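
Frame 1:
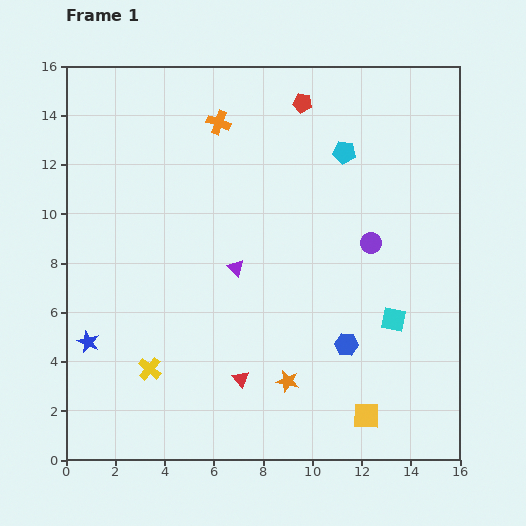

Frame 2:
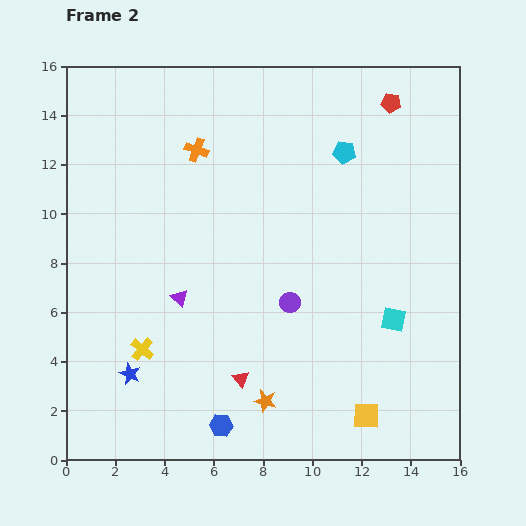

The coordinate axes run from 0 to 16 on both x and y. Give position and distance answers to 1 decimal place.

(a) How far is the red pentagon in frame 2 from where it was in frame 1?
3.6

The red pentagon moved from (9.6, 14.5) to (13.2, 14.5), a distance of √(3.6² + 0.0²) ≈ 3.6.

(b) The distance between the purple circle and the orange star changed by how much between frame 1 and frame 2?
-2.5

Distance in frame 1: 6.6. Distance in frame 2: 4.1.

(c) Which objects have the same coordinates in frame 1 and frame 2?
the yellow square, the red triangle, the cyan pentagon, the cyan square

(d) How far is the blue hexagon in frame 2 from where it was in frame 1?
6.1

The blue hexagon moved from (11.4, 4.7) to (6.3, 1.4), a distance of √(5.1² + 3.3²) ≈ 6.1.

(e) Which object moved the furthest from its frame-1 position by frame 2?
the blue hexagon

(moved 6.1; next 4.1)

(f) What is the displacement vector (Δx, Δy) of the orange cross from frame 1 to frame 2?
(-0.9, -1.1)

The orange cross was at (6.2, 13.7) in frame 1 and (5.3, 12.6) in frame 2.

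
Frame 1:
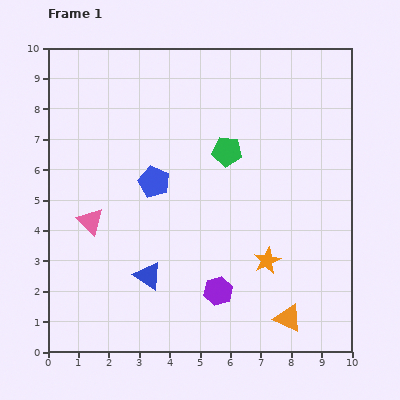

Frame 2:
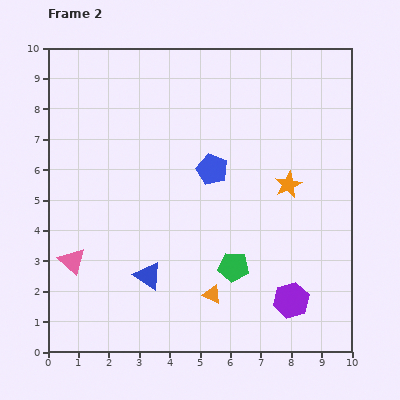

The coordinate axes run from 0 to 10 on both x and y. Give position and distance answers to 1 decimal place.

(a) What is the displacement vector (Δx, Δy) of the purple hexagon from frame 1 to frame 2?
(2.4, -0.3)

The purple hexagon was at (5.6, 2.0) in frame 1 and (8.0, 1.7) in frame 2.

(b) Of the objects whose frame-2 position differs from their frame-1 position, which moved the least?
the pink triangle

(moved 1.4)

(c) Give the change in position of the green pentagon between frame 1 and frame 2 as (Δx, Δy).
(0.2, -3.8)

The green pentagon was at (5.9, 6.6) in frame 1 and (6.1, 2.8) in frame 2.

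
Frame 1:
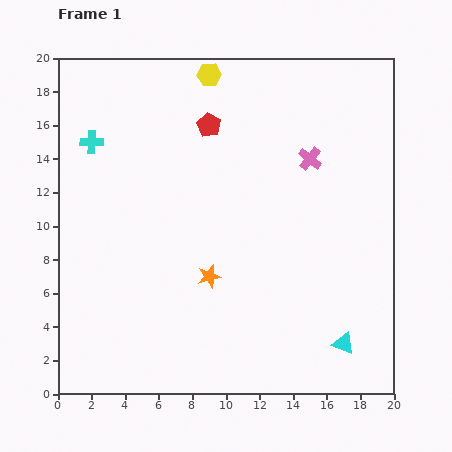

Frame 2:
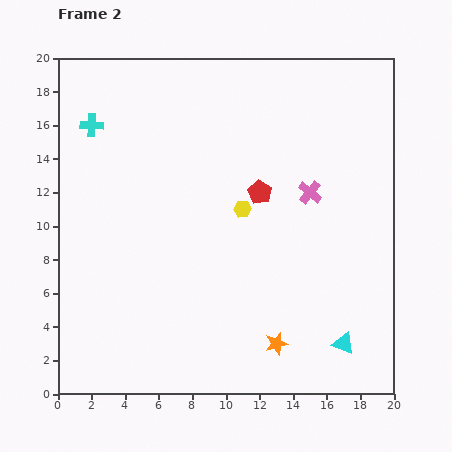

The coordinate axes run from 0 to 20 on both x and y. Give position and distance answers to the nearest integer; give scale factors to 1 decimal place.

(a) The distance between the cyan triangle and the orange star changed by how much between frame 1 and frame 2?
-5

Distance in frame 1: 9. Distance in frame 2: 4.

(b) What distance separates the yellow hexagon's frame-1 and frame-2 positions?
8

The yellow hexagon moved from (9, 19) to (11, 11), a distance of √(2² + 8²) ≈ 8.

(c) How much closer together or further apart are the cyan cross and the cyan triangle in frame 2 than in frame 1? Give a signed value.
+1

Distance in frame 1: 19. Distance in frame 2: 20.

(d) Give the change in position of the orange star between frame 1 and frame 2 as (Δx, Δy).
(4, -4)

The orange star was at (9, 7) in frame 1 and (13, 3) in frame 2.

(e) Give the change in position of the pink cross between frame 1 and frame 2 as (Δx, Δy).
(0, -2)

The pink cross was at (15, 14) in frame 1 and (15, 12) in frame 2.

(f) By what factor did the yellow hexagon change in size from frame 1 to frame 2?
0.7×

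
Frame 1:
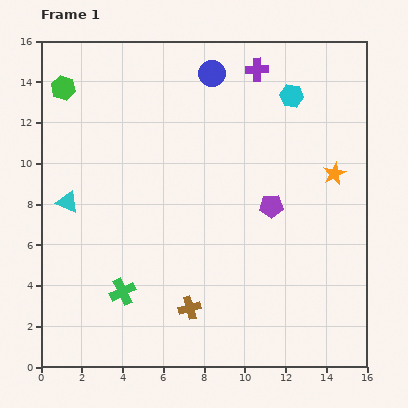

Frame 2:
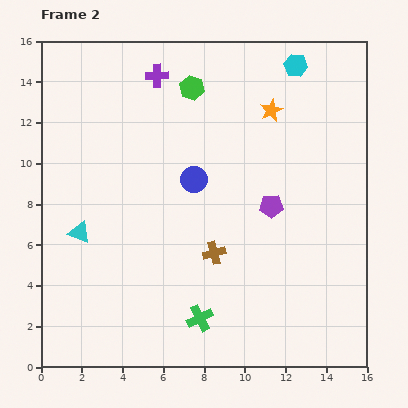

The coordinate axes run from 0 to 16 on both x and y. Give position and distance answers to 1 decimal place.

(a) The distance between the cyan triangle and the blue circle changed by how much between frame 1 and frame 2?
-3.3

Distance in frame 1: 9.5. Distance in frame 2: 6.2.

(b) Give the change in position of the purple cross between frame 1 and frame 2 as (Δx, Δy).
(-4.9, -0.3)

The purple cross was at (10.6, 14.6) in frame 1 and (5.7, 14.3) in frame 2.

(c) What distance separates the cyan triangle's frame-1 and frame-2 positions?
1.6

The cyan triangle moved from (1.3, 8.1) to (1.9, 6.6), a distance of √(0.6² + 1.5²) ≈ 1.6.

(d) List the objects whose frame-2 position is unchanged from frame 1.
the purple pentagon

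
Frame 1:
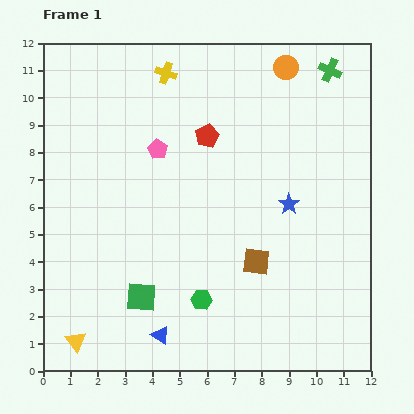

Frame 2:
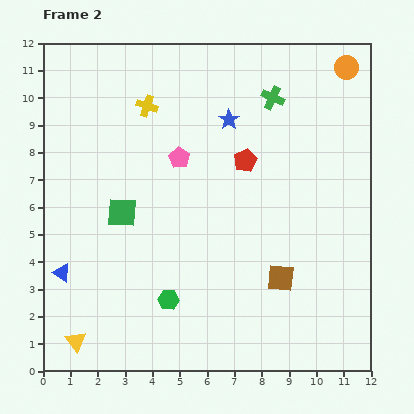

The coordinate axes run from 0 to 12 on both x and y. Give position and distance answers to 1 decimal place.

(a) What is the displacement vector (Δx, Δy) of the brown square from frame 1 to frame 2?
(0.9, -0.6)

The brown square was at (7.8, 4.0) in frame 1 and (8.7, 3.4) in frame 2.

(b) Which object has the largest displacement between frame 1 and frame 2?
the blue triangle

(moved 4.3; next 3.8)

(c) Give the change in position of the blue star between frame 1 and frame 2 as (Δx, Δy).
(-2.2, 3.1)

The blue star was at (9.0, 6.1) in frame 1 and (6.8, 9.2) in frame 2.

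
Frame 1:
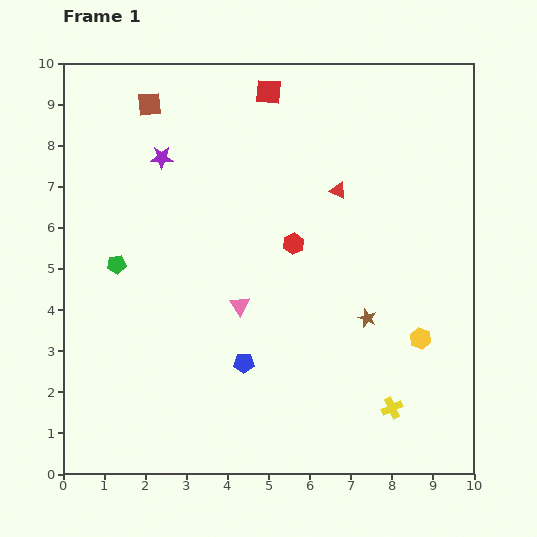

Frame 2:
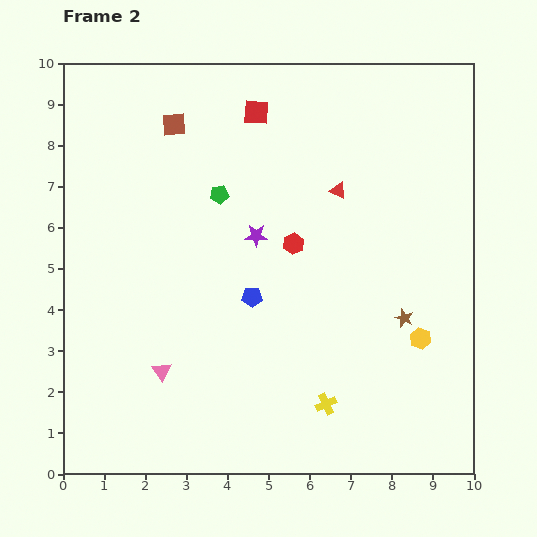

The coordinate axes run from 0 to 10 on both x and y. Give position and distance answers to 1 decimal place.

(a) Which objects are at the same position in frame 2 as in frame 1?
the red triangle, the red hexagon, the yellow hexagon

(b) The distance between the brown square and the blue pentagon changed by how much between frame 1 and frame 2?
-2.1

Distance in frame 1: 6.7. Distance in frame 2: 4.6.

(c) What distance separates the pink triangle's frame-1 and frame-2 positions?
2.5

The pink triangle moved from (4.3, 4.1) to (2.4, 2.5), a distance of √(1.9² + 1.6²) ≈ 2.5.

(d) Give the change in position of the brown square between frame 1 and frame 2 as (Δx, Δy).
(0.6, -0.5)

The brown square was at (2.1, 9.0) in frame 1 and (2.7, 8.5) in frame 2.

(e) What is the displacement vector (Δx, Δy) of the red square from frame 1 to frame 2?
(-0.3, -0.5)

The red square was at (5.0, 9.3) in frame 1 and (4.7, 8.8) in frame 2.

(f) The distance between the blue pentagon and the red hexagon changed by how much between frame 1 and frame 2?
-1.5

Distance in frame 1: 3.1. Distance in frame 2: 1.6.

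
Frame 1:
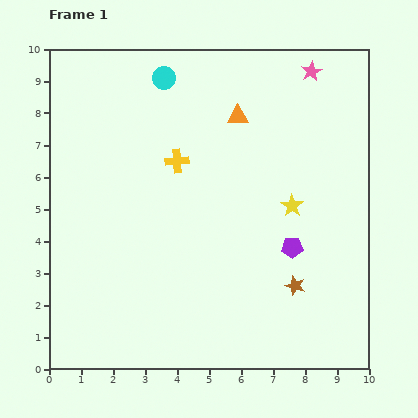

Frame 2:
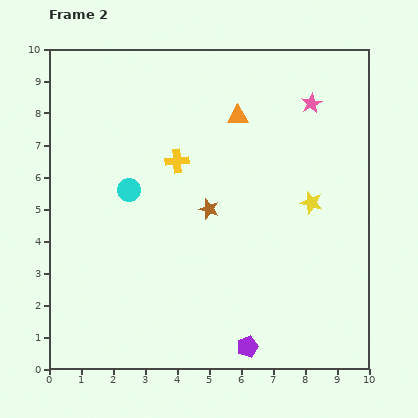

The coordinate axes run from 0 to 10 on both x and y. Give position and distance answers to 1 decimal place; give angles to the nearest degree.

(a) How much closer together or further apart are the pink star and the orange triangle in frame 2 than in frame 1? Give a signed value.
-0.4

Distance in frame 1: 2.7. Distance in frame 2: 2.3.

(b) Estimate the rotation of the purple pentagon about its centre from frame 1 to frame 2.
19° counter-clockwise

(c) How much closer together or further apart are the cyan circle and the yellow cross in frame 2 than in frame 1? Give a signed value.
-0.9

Distance in frame 1: 2.6. Distance in frame 2: 1.7.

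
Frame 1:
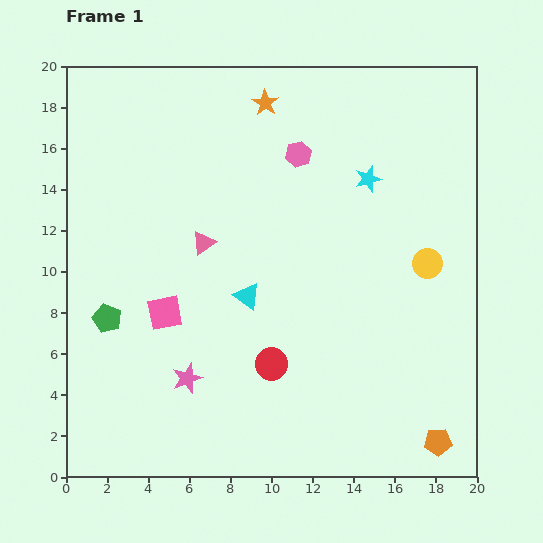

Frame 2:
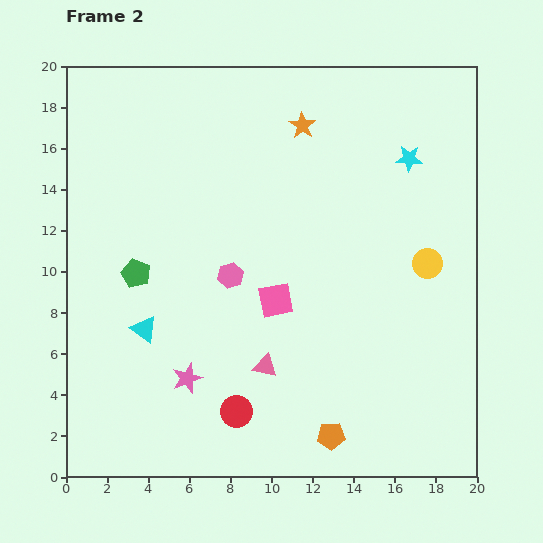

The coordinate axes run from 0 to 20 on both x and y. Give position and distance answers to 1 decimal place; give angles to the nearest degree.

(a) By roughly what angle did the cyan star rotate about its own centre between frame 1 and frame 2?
18° clockwise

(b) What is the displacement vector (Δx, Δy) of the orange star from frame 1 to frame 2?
(1.8, -1.1)

The orange star was at (9.7, 18.2) in frame 1 and (11.5, 17.1) in frame 2.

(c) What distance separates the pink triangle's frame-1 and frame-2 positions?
6.7

The pink triangle moved from (6.7, 11.4) to (9.7, 5.4), a distance of √(3.0² + 6.0²) ≈ 6.7.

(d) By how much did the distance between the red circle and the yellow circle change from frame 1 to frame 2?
+2.8

Distance in frame 1: 9.0. Distance in frame 2: 11.8.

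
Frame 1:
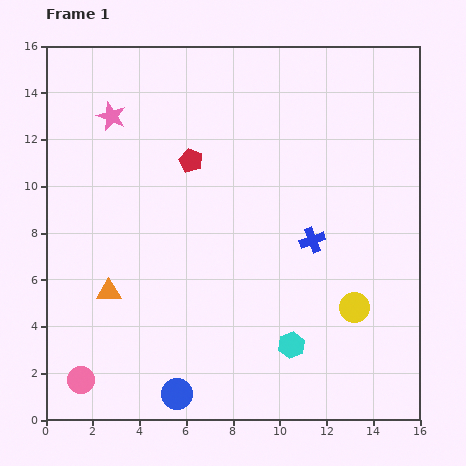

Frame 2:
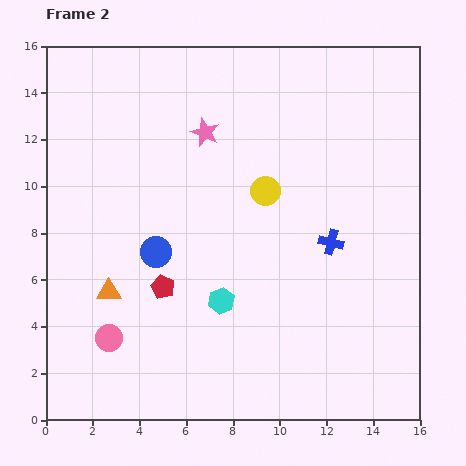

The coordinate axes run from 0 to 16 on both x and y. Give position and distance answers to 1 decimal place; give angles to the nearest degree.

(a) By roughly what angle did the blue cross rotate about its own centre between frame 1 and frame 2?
34° clockwise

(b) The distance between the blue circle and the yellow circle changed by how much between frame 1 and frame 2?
-3.1

Distance in frame 1: 8.5. Distance in frame 2: 5.4.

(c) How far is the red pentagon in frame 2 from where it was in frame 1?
5.5

The red pentagon moved from (6.2, 11.1) to (5.0, 5.7), a distance of √(1.2² + 5.4²) ≈ 5.5.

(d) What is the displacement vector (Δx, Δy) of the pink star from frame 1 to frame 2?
(4.0, -0.7)

The pink star was at (2.8, 13.0) in frame 1 and (6.8, 12.3) in frame 2.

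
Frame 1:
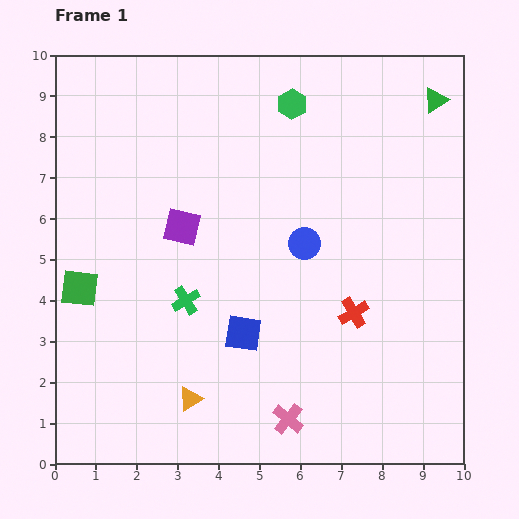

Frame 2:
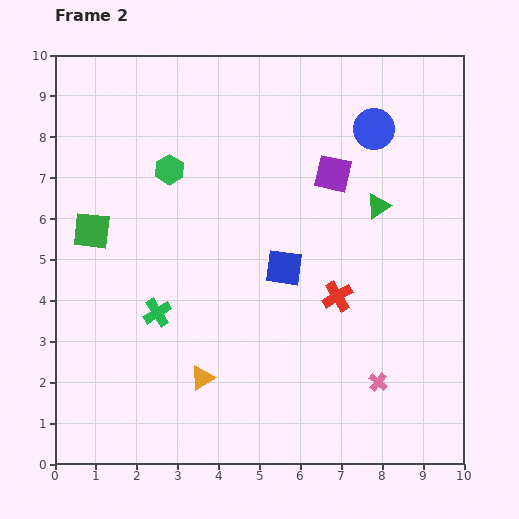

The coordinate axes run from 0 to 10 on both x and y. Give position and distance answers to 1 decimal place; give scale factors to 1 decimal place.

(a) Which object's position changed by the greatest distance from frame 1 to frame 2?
the purple square

(moved 3.9; next 3.4)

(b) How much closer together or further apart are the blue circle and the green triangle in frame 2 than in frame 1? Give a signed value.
-2.8

Distance in frame 1: 4.7. Distance in frame 2: 1.9.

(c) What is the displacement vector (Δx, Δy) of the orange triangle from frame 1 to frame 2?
(0.3, 0.5)

The orange triangle was at (3.3, 1.6) in frame 1 and (3.6, 2.1) in frame 2.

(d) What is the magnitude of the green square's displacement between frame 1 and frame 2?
1.4

The green square moved from (0.6, 4.3) to (0.9, 5.7), a distance of √(0.3² + 1.4²) ≈ 1.4.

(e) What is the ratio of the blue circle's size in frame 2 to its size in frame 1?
1.3×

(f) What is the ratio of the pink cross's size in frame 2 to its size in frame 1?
0.6×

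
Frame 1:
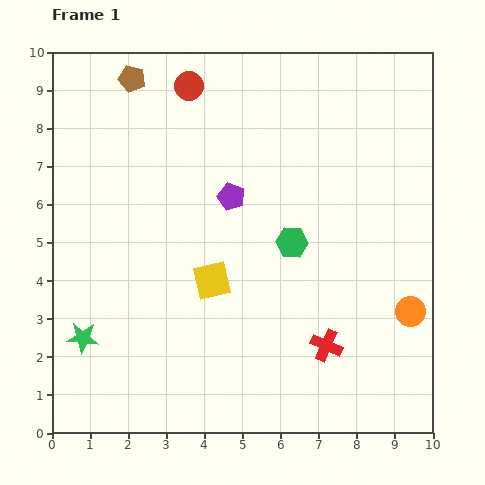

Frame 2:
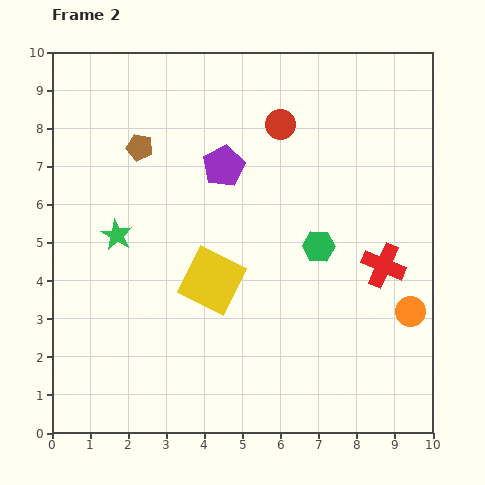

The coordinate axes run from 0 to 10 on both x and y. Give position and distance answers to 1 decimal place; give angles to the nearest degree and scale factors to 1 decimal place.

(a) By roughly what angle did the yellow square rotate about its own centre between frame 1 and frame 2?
39° clockwise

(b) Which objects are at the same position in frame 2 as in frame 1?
the orange circle, the yellow square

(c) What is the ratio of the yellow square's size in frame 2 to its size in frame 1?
1.7×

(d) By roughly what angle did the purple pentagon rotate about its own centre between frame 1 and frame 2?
23° clockwise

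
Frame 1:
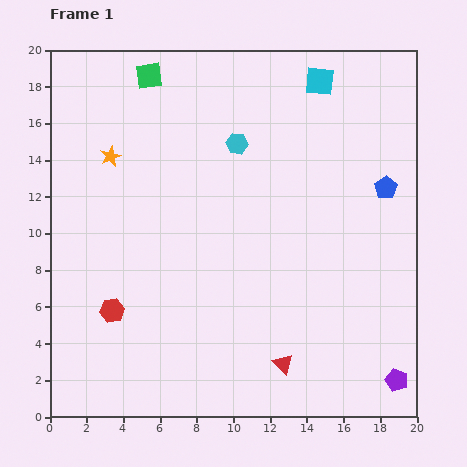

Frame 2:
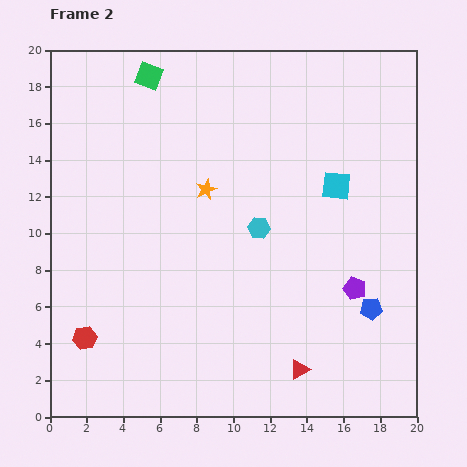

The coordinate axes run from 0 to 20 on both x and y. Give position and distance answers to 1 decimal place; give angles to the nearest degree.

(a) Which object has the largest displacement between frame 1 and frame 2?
the blue pentagon

(moved 6.6; next 5.8)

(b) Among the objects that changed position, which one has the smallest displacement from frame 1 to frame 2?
the red triangle

(moved 0.9)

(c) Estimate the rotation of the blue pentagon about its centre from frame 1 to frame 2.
29° clockwise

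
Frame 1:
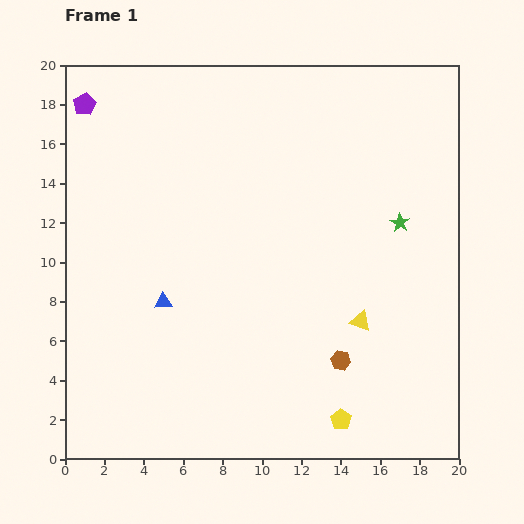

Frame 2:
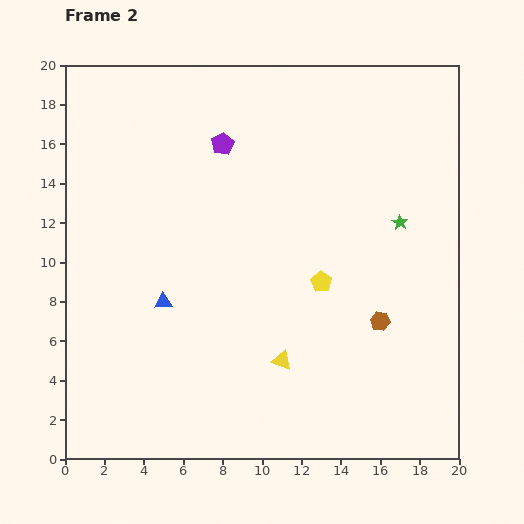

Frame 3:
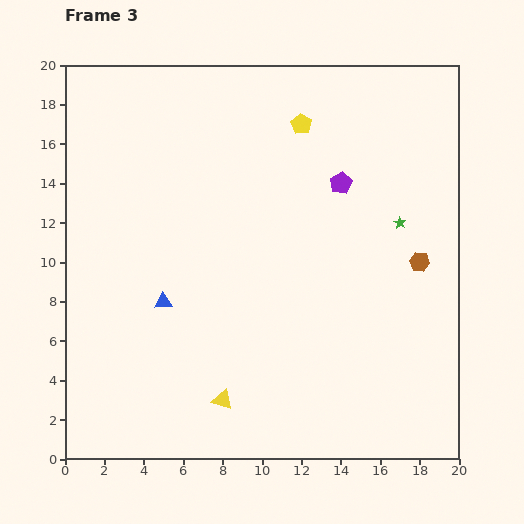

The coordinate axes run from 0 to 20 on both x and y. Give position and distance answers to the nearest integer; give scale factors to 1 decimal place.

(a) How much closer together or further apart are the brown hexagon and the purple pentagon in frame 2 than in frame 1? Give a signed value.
-6

Distance in frame 1: 18. Distance in frame 2: 12.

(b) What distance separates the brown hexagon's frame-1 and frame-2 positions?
3

The brown hexagon moved from (14, 5) to (16, 7), a distance of √(2² + 2²) ≈ 3.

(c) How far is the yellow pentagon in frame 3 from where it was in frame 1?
15

The yellow pentagon moved from (14, 2) to (12, 17), a distance of √(2² + 15²) ≈ 15.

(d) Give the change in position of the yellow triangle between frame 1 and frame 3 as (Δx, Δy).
(-7, -4)

The yellow triangle was at (15, 7) in frame 1 and (8, 3) in frame 3.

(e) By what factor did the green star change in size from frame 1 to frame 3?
0.6×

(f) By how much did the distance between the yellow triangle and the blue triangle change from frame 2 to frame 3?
-1

Distance in frame 2: 7. Distance in frame 3: 6.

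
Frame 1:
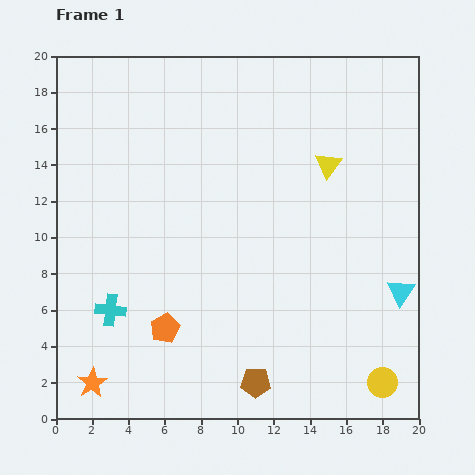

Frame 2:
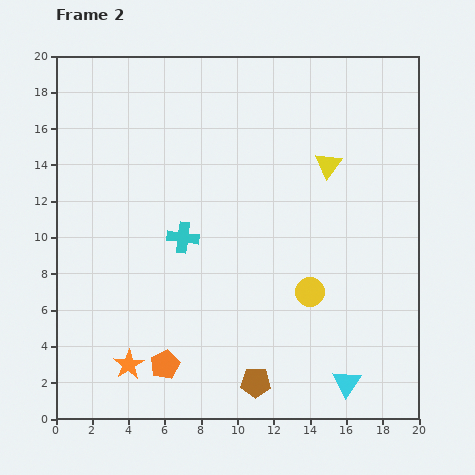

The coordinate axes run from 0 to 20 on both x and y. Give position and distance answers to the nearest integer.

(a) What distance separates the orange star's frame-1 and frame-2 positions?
2

The orange star moved from (2, 2) to (4, 3), a distance of √(2² + 1²) ≈ 2.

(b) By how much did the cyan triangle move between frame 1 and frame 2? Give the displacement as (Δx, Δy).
(-3, -5)

The cyan triangle was at (19, 7) in frame 1 and (16, 2) in frame 2.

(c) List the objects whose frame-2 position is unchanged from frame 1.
the brown pentagon, the yellow triangle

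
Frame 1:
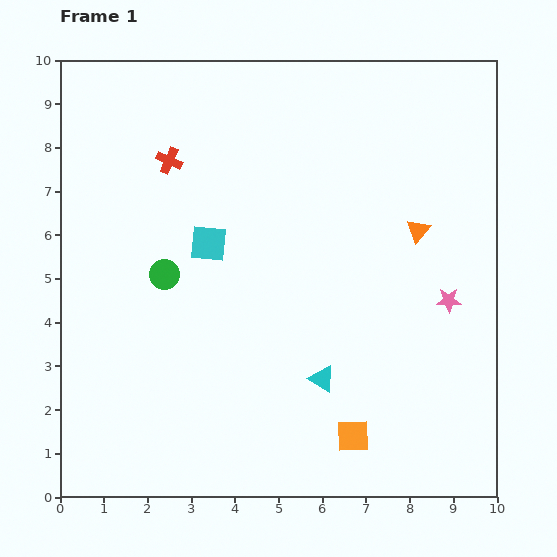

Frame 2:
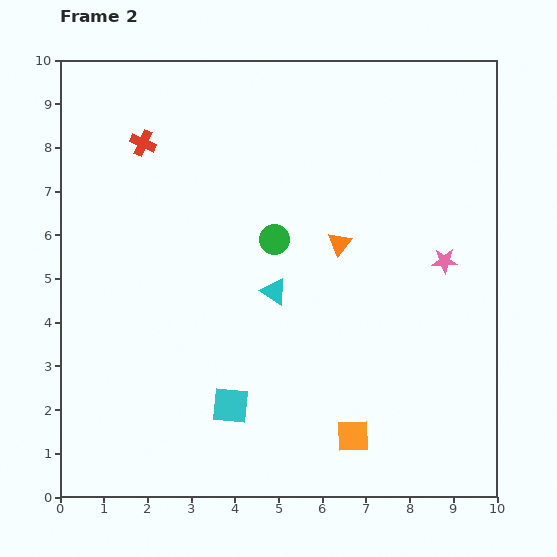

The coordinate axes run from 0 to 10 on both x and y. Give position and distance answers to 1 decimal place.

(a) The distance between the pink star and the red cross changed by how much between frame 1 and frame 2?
+0.2

Distance in frame 1: 7.2. Distance in frame 2: 7.4.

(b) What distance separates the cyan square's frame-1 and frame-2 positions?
3.7

The cyan square moved from (3.4, 5.8) to (3.9, 2.1), a distance of √(0.5² + 3.7²) ≈ 3.7.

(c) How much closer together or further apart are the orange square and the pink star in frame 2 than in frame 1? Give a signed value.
+0.7

Distance in frame 1: 3.8. Distance in frame 2: 4.5.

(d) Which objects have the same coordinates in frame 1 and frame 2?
the orange square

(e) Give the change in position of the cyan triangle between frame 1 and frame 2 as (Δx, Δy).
(-1.1, 2.0)

The cyan triangle was at (6.0, 2.7) in frame 1 and (4.9, 4.7) in frame 2.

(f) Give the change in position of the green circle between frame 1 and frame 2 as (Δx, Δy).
(2.5, 0.8)

The green circle was at (2.4, 5.1) in frame 1 and (4.9, 5.9) in frame 2.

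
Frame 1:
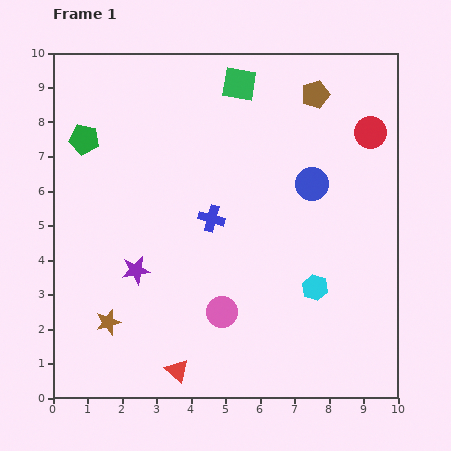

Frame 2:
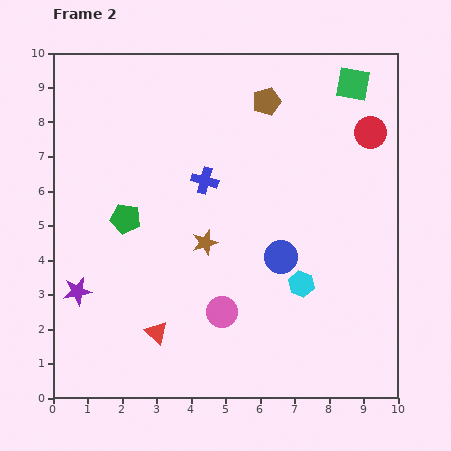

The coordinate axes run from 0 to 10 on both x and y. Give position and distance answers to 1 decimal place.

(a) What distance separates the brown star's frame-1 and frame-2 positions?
3.6

The brown star moved from (1.6, 2.2) to (4.4, 4.5), a distance of √(2.8² + 2.3²) ≈ 3.6.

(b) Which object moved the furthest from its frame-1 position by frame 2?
the brown star

(moved 3.6; next 3.3)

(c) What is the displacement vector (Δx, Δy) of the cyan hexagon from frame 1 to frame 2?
(-0.4, 0.1)

The cyan hexagon was at (7.6, 3.2) in frame 1 and (7.2, 3.3) in frame 2.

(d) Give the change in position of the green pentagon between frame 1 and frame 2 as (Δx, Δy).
(1.2, -2.3)

The green pentagon was at (0.9, 7.5) in frame 1 and (2.1, 5.2) in frame 2.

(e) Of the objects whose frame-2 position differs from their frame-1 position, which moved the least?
the cyan hexagon

(moved 0.4)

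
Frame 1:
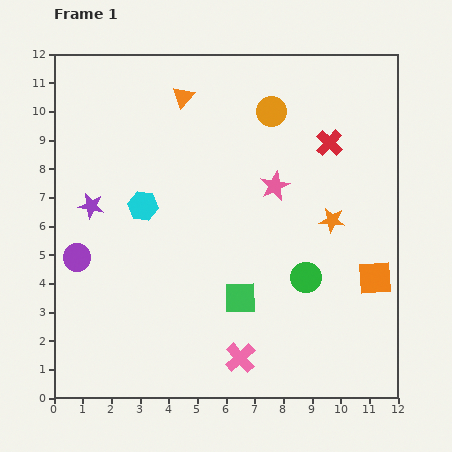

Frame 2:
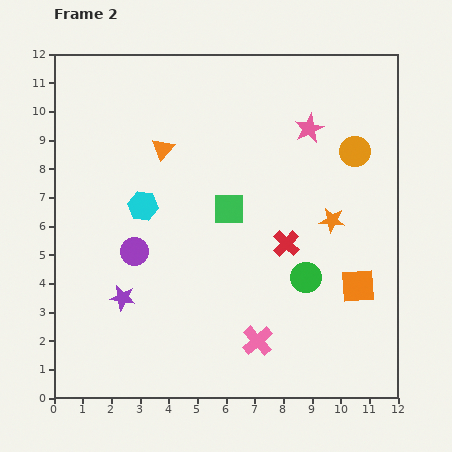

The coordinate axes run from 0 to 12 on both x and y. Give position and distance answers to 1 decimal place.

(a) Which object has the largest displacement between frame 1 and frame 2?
the red cross

(moved 3.8; next 3.4)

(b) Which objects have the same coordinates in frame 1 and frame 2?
the green circle, the cyan hexagon, the orange star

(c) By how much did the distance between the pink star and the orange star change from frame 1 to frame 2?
+1.0

Distance in frame 1: 2.3. Distance in frame 2: 3.3.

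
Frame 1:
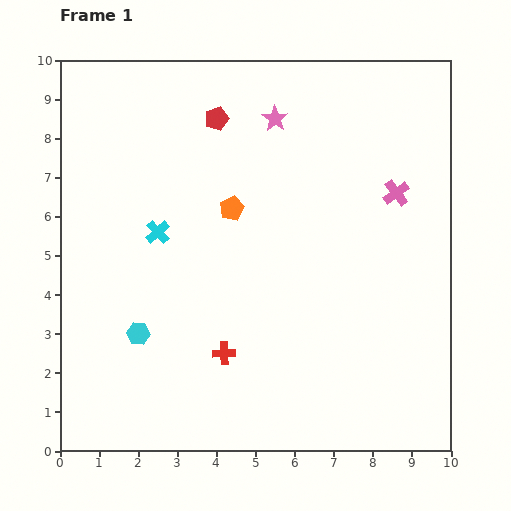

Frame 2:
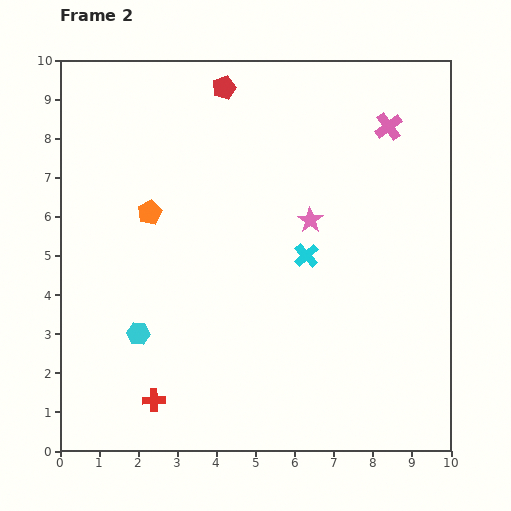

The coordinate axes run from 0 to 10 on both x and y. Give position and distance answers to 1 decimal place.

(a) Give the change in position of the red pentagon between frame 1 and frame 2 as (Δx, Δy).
(0.2, 0.8)

The red pentagon was at (4.0, 8.5) in frame 1 and (4.2, 9.3) in frame 2.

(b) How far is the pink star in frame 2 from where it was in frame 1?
2.8

The pink star moved from (5.5, 8.5) to (6.4, 5.9), a distance of √(0.9² + 2.6²) ≈ 2.8.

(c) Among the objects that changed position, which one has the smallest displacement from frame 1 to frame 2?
the red pentagon

(moved 0.8)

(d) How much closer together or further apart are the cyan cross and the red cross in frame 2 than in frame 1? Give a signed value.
+1.9

Distance in frame 1: 3.5. Distance in frame 2: 5.4.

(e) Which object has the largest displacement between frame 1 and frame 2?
the cyan cross

(moved 3.8; next 2.8)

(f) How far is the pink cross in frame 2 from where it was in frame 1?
1.7

The pink cross moved from (8.6, 6.6) to (8.4, 8.3), a distance of √(0.2² + 1.7²) ≈ 1.7.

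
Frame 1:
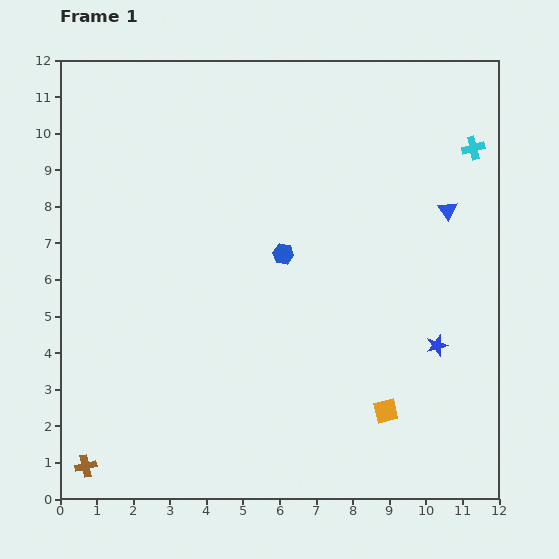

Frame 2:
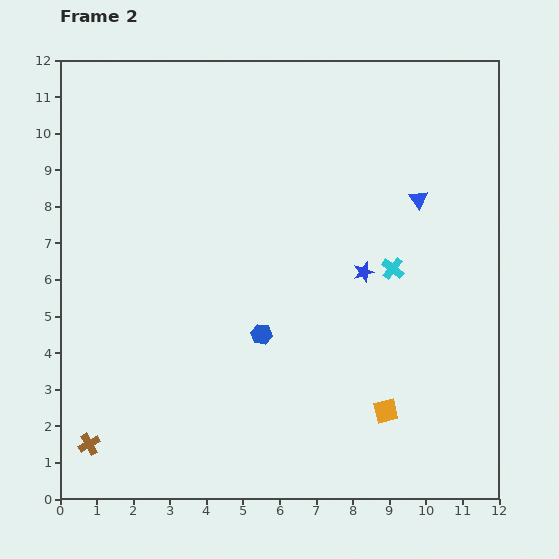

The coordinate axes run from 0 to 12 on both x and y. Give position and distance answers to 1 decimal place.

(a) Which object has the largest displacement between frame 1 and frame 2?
the cyan cross

(moved 4.0; next 2.8)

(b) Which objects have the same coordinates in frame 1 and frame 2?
the orange square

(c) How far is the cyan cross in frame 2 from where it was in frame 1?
4.0

The cyan cross moved from (11.3, 9.6) to (9.1, 6.3), a distance of √(2.2² + 3.3²) ≈ 4.0.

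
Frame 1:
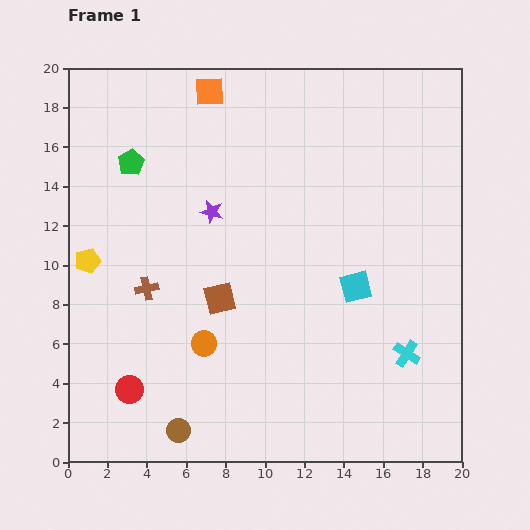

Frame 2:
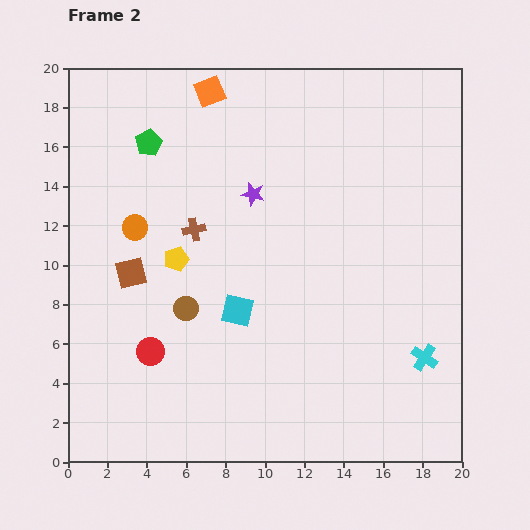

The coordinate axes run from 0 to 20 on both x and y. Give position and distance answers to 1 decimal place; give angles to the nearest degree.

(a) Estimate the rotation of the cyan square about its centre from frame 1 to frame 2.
27° clockwise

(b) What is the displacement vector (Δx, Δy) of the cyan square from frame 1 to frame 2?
(-6.0, -1.2)

The cyan square was at (14.6, 8.9) in frame 1 and (8.6, 7.7) in frame 2.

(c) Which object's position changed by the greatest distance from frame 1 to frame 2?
the orange circle

(moved 6.9; next 6.2)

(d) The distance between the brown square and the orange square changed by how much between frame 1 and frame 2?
-0.5

Distance in frame 1: 10.5. Distance in frame 2: 10.0.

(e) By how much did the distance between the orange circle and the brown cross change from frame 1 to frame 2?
-1.0

Distance in frame 1: 4.0. Distance in frame 2: 3.0.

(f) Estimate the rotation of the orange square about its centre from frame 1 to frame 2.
19° counter-clockwise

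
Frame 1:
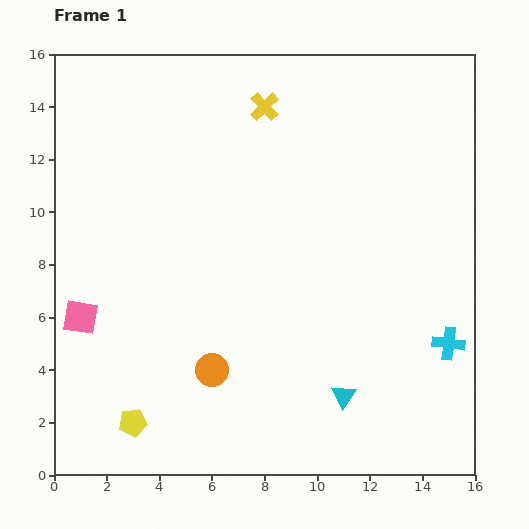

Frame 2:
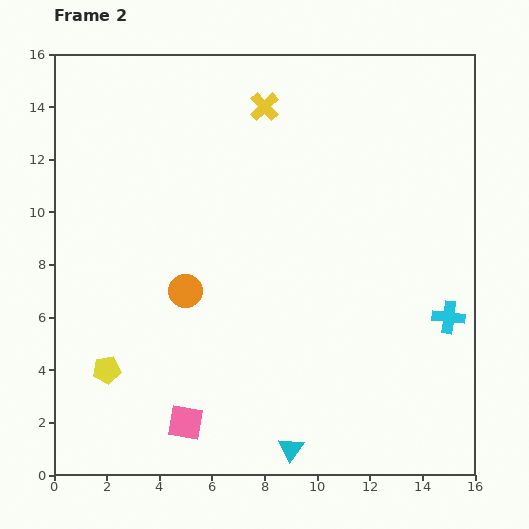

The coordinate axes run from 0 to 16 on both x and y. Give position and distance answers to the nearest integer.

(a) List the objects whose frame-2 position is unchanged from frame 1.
the yellow cross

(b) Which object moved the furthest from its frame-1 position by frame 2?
the pink square

(moved 6; next 3)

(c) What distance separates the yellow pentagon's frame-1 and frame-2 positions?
2

The yellow pentagon moved from (3, 2) to (2, 4), a distance of √(1² + 2²) ≈ 2.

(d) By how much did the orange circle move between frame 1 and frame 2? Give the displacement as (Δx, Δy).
(-1, 3)

The orange circle was at (6, 4) in frame 1 and (5, 7) in frame 2.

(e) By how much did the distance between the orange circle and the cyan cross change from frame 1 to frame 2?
+1

Distance in frame 1: 9. Distance in frame 2: 10.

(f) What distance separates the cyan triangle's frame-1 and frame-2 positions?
3

The cyan triangle moved from (11, 3) to (9, 1), a distance of √(2² + 2²) ≈ 3.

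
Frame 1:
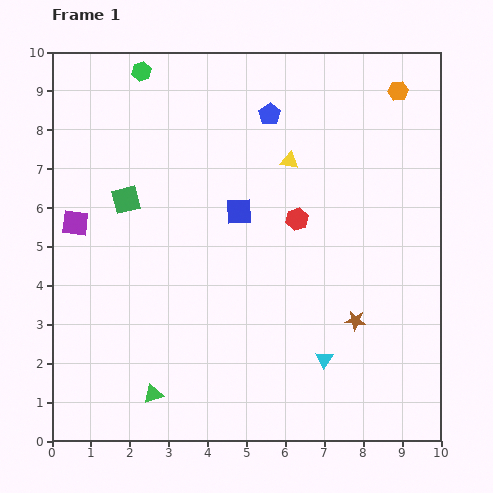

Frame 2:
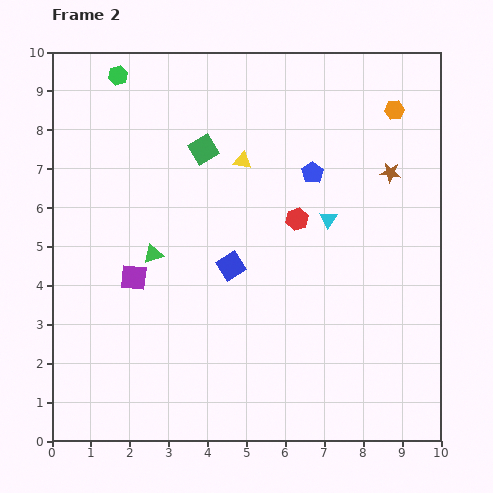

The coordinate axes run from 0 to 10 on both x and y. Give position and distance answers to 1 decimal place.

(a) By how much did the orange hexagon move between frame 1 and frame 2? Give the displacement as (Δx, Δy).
(-0.1, -0.5)

The orange hexagon was at (8.9, 9.0) in frame 1 and (8.8, 8.5) in frame 2.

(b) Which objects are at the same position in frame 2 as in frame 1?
the red hexagon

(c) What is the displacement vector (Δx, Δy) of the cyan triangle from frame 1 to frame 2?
(0.1, 3.6)

The cyan triangle was at (7.0, 2.1) in frame 1 and (7.1, 5.7) in frame 2.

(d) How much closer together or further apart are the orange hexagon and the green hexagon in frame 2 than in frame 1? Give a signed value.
+0.6

Distance in frame 1: 6.6. Distance in frame 2: 7.2.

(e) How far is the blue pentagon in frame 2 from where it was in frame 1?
1.9

The blue pentagon moved from (5.6, 8.4) to (6.7, 6.9), a distance of √(1.1² + 1.5²) ≈ 1.9.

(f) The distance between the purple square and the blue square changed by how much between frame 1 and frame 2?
-1.7

Distance in frame 1: 4.2. Distance in frame 2: 2.5.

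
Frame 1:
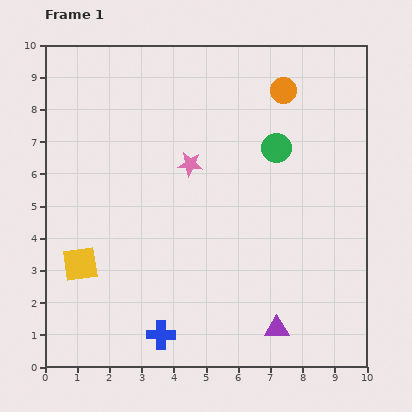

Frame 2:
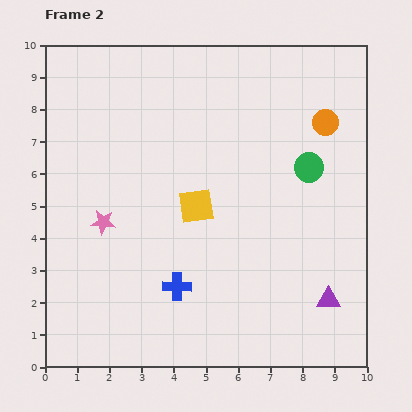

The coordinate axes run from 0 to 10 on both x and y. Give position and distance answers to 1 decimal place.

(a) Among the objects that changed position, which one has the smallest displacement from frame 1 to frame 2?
the green circle

(moved 1.2)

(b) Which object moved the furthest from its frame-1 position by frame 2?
the yellow square

(moved 4.0; next 3.2)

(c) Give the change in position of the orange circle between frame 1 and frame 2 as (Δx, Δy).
(1.3, -1.0)

The orange circle was at (7.4, 8.6) in frame 1 and (8.7, 7.6) in frame 2.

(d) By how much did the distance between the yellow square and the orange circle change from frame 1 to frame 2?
-3.5

Distance in frame 1: 8.3. Distance in frame 2: 4.8.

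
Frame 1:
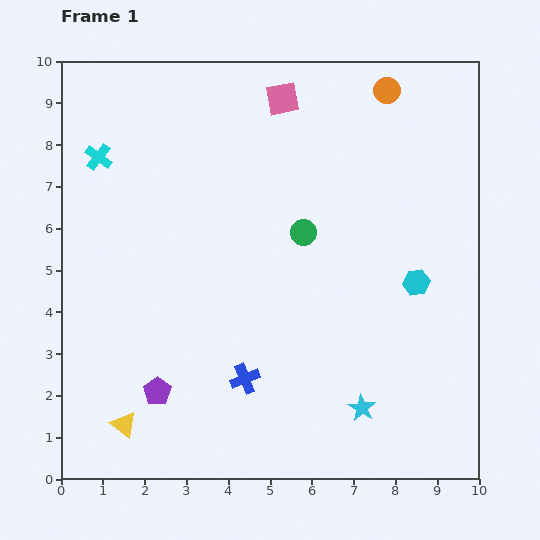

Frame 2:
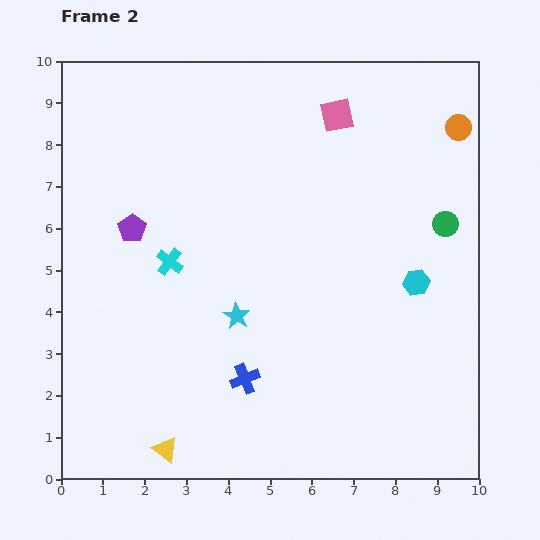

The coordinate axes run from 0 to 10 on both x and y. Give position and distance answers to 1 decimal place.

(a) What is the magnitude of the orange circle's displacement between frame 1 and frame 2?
1.9

The orange circle moved from (7.8, 9.3) to (9.5, 8.4), a distance of √(1.7² + 0.9²) ≈ 1.9.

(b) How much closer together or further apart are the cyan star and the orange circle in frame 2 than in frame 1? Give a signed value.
-0.6

Distance in frame 1: 7.6. Distance in frame 2: 7.0.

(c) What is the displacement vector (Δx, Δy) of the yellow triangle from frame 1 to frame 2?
(1.0, -0.6)

The yellow triangle was at (1.5, 1.3) in frame 1 and (2.5, 0.7) in frame 2.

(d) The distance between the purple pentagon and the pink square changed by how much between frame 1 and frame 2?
-2.0

Distance in frame 1: 7.6. Distance in frame 2: 5.6.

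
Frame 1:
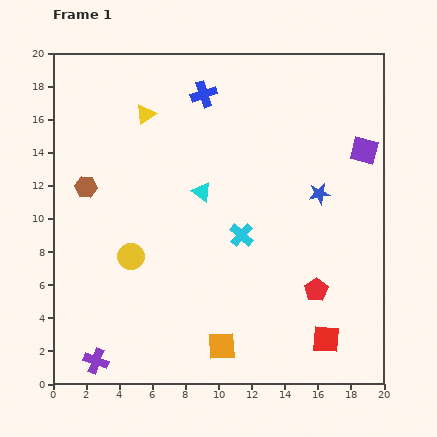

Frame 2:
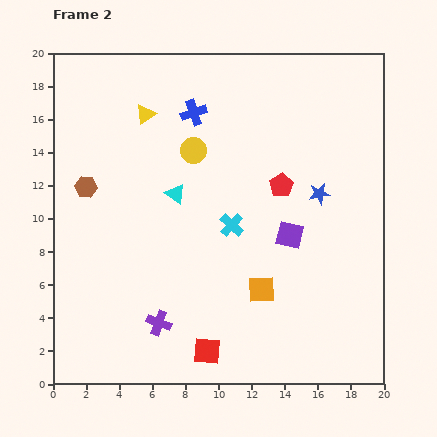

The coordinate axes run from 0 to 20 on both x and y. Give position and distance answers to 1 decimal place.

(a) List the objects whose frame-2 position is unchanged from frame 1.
the blue star, the yellow triangle, the brown hexagon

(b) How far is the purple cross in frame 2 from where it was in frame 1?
4.4

The purple cross moved from (2.6, 1.4) to (6.4, 3.7), a distance of √(3.8² + 2.3²) ≈ 4.4.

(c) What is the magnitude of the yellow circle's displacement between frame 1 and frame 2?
7.4

The yellow circle moved from (4.7, 7.7) to (8.5, 14.1), a distance of √(3.8² + 6.4²) ≈ 7.4.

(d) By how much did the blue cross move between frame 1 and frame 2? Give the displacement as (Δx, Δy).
(-0.6, -1.1)

The blue cross was at (9.1, 17.5) in frame 1 and (8.5, 16.4) in frame 2.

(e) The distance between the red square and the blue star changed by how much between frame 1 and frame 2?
+2.9

Distance in frame 1: 8.8. Distance in frame 2: 11.7.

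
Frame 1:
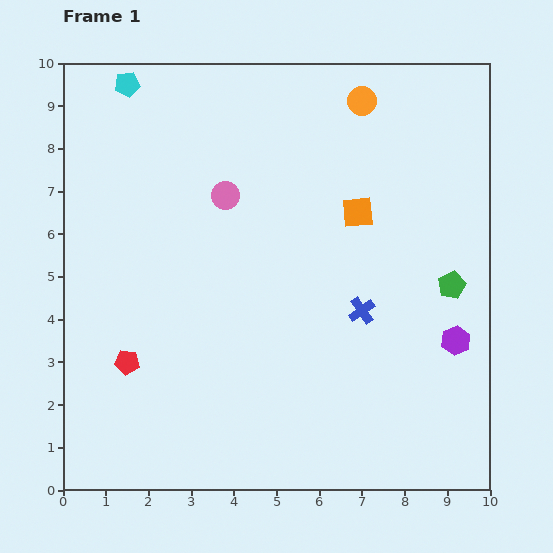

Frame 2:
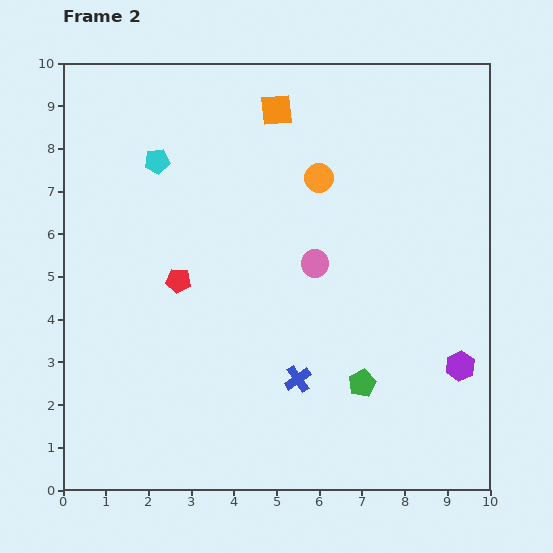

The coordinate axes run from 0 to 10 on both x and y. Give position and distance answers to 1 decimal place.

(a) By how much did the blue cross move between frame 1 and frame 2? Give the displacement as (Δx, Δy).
(-1.5, -1.6)

The blue cross was at (7.0, 4.2) in frame 1 and (5.5, 2.6) in frame 2.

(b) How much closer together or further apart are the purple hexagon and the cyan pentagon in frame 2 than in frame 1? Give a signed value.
-1.2

Distance in frame 1: 9.8. Distance in frame 2: 8.6.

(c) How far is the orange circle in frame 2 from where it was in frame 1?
2.1

The orange circle moved from (7.0, 9.1) to (6.0, 7.3), a distance of √(1.0² + 1.8²) ≈ 2.1.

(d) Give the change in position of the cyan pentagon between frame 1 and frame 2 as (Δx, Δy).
(0.7, -1.8)

The cyan pentagon was at (1.5, 9.5) in frame 1 and (2.2, 7.7) in frame 2.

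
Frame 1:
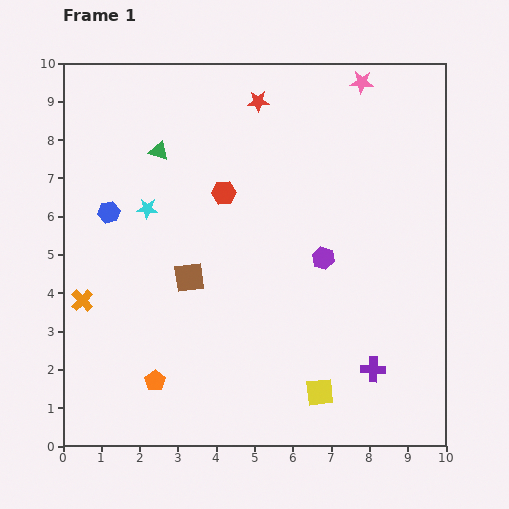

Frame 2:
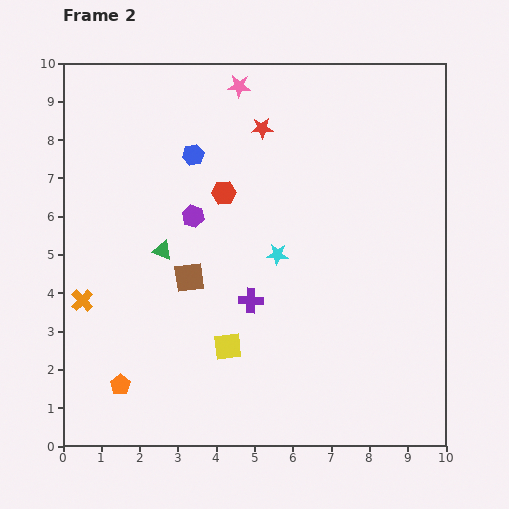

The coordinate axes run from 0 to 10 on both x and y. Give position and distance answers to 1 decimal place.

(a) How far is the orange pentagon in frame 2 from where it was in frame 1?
0.9

The orange pentagon moved from (2.4, 1.7) to (1.5, 1.6), a distance of √(0.9² + 0.1²) ≈ 0.9.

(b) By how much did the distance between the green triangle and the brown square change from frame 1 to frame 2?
-2.4

Distance in frame 1: 3.4. Distance in frame 2: 1.0.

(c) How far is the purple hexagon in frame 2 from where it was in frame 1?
3.6

The purple hexagon moved from (6.8, 4.9) to (3.4, 6.0), a distance of √(3.4² + 1.1²) ≈ 3.6.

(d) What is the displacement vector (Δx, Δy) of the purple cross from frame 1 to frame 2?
(-3.2, 1.8)

The purple cross was at (8.1, 2.0) in frame 1 and (4.9, 3.8) in frame 2.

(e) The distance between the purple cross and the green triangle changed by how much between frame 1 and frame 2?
-5.4

Distance in frame 1: 8.0. Distance in frame 2: 2.6.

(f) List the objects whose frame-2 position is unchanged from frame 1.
the orange cross, the red hexagon, the brown square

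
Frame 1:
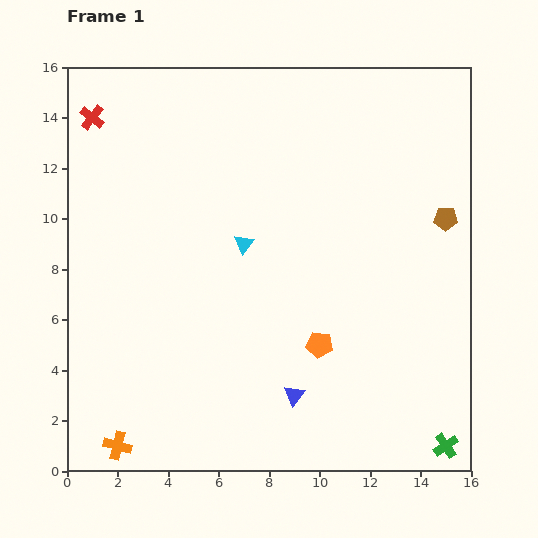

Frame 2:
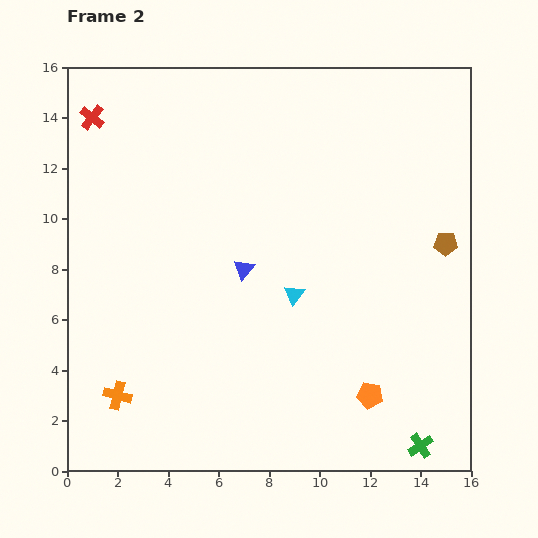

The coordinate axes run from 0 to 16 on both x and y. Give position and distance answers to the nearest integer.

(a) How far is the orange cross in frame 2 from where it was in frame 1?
2

The orange cross moved from (2, 1) to (2, 3), a distance of √(0² + 2²) ≈ 2.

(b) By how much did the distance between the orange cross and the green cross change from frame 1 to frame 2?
-1

Distance in frame 1: 13. Distance in frame 2: 12.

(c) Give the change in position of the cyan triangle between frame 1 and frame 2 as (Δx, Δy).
(2, -2)

The cyan triangle was at (7, 9) in frame 1 and (9, 7) in frame 2.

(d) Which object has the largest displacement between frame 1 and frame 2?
the blue triangle

(moved 5; next 3)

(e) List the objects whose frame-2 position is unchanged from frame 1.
the red cross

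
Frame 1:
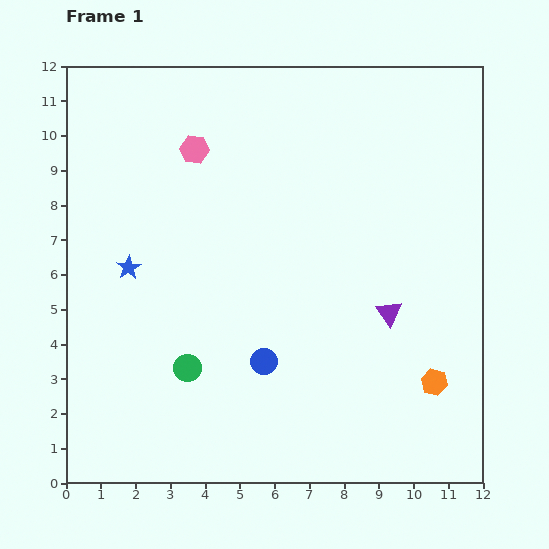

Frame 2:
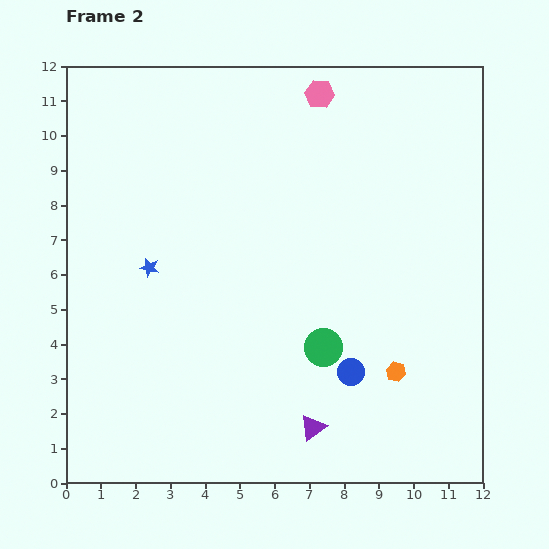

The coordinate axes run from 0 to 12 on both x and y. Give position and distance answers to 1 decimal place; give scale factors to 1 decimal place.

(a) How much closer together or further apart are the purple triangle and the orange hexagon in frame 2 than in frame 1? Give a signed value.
+0.5

Distance in frame 1: 2.4. Distance in frame 2: 2.9.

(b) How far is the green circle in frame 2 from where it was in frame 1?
3.9

The green circle moved from (3.5, 3.3) to (7.4, 3.9), a distance of √(3.9² + 0.6²) ≈ 3.9.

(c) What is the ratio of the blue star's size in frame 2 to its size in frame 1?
0.8×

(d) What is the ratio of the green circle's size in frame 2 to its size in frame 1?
1.4×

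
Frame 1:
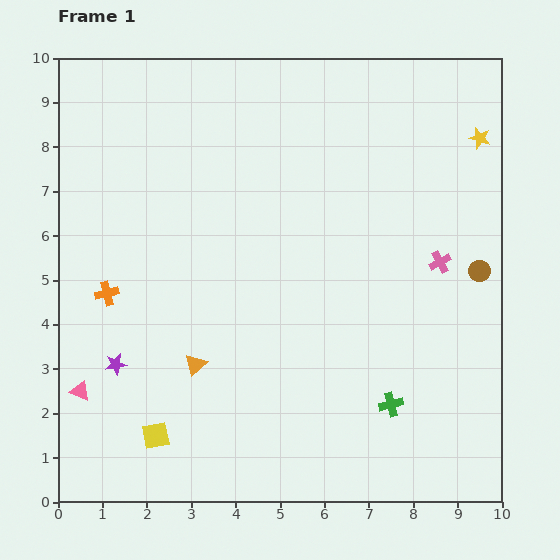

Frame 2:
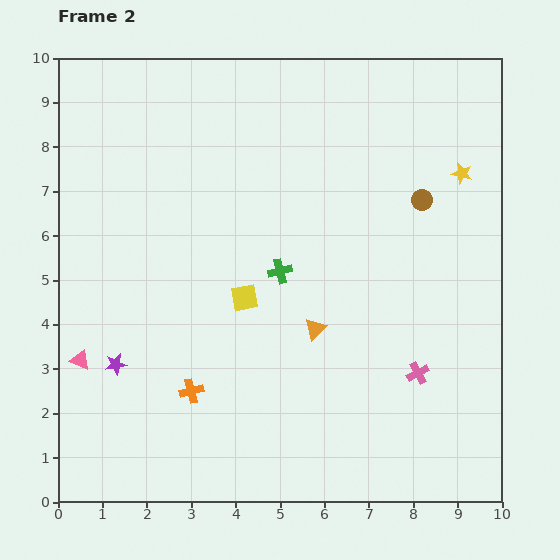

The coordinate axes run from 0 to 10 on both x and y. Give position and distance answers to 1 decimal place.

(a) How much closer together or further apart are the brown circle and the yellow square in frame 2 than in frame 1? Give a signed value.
-3.6

Distance in frame 1: 8.2. Distance in frame 2: 4.6.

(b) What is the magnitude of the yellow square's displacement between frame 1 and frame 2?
3.7

The yellow square moved from (2.2, 1.5) to (4.2, 4.6), a distance of √(2.0² + 3.1²) ≈ 3.7.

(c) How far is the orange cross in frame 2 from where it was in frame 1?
2.9

The orange cross moved from (1.1, 4.7) to (3.0, 2.5), a distance of √(1.9² + 2.2²) ≈ 2.9.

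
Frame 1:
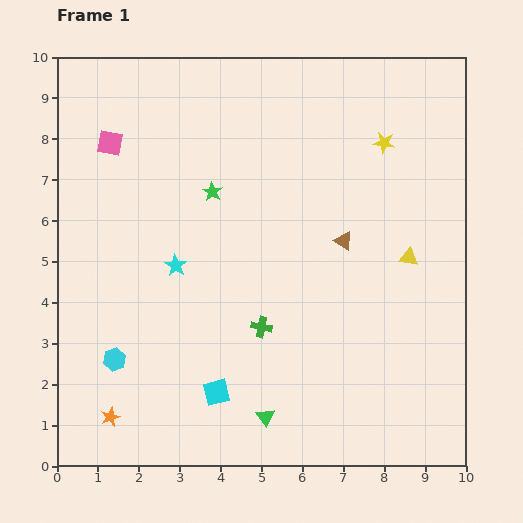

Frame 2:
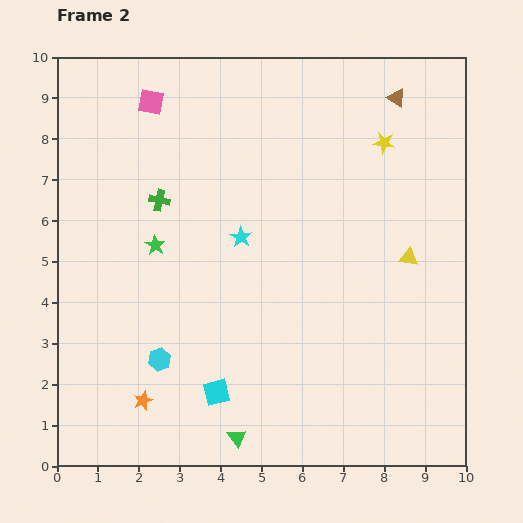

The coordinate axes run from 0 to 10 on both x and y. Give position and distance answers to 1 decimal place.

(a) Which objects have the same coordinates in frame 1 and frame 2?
the yellow star, the cyan square, the yellow triangle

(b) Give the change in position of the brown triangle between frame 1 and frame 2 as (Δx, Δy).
(1.3, 3.5)

The brown triangle was at (7.0, 5.5) in frame 1 and (8.3, 9.0) in frame 2.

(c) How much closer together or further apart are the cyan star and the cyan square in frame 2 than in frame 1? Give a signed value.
+0.5

Distance in frame 1: 3.3. Distance in frame 2: 3.8.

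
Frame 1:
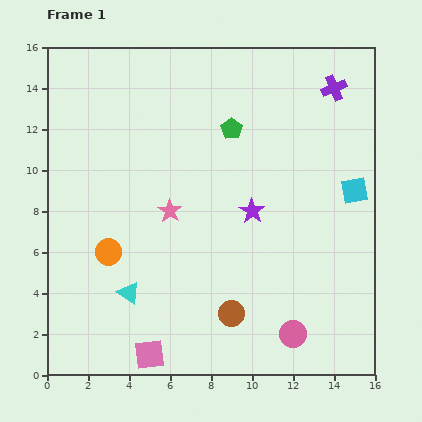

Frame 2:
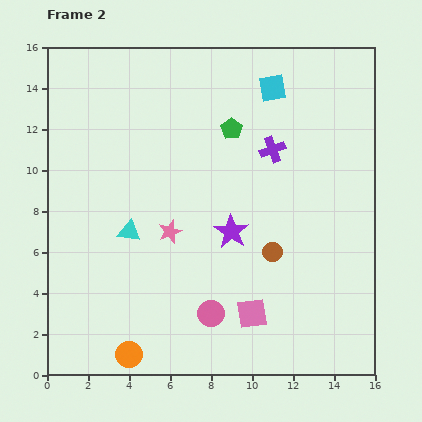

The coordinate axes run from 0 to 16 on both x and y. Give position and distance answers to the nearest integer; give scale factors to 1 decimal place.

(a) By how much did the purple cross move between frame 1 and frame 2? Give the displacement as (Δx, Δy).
(-3, -3)

The purple cross was at (14, 14) in frame 1 and (11, 11) in frame 2.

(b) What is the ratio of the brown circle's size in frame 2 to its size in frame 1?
0.7×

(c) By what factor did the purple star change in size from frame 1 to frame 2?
1.4×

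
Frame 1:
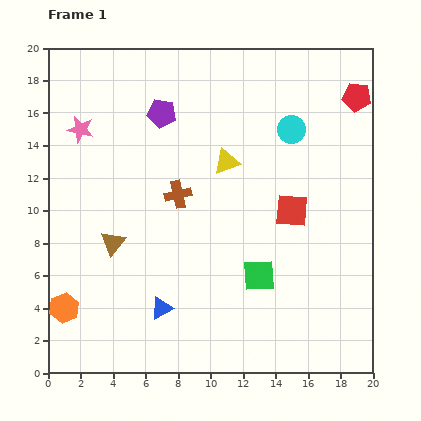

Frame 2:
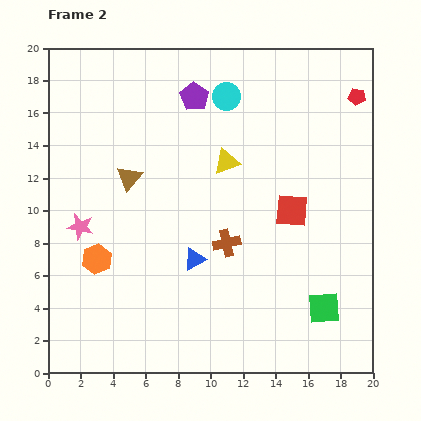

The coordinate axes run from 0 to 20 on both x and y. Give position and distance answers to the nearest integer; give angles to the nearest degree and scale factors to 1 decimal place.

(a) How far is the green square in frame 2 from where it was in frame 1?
4

The green square moved from (13, 6) to (17, 4), a distance of √(4² + 2²) ≈ 4.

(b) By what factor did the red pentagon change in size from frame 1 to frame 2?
0.6×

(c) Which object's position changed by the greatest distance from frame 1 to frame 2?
the pink star

(moved 6; next 4)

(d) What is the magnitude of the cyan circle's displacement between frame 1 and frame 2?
4

The cyan circle moved from (15, 15) to (11, 17), a distance of √(4² + 2²) ≈ 4.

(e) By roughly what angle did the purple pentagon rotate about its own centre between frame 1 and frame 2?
23° clockwise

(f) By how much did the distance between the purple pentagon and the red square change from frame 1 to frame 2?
-1

Distance in frame 1: 10. Distance in frame 2: 9.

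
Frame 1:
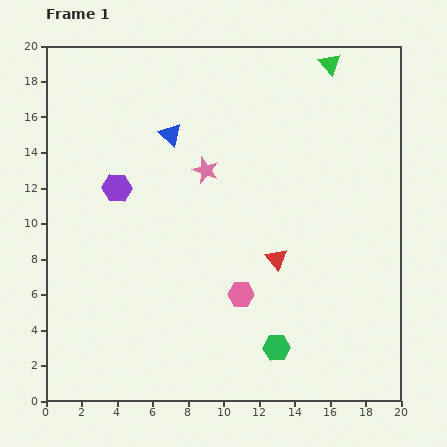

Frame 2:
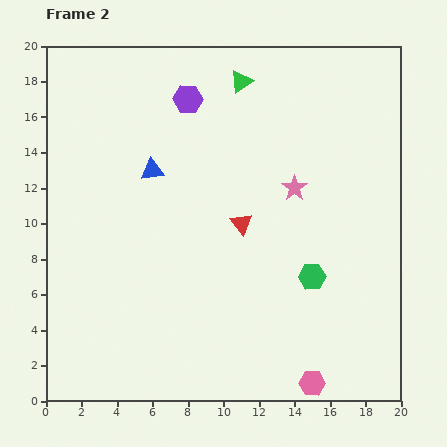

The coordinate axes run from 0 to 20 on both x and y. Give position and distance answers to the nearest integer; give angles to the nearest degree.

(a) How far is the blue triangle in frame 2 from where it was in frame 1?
2

The blue triangle moved from (7, 15) to (6, 13), a distance of √(1² + 2²) ≈ 2.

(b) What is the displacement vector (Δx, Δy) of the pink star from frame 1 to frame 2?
(5, -1)

The pink star was at (9, 13) in frame 1 and (14, 12) in frame 2.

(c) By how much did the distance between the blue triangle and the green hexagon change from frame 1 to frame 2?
-2

Distance in frame 1: 13. Distance in frame 2: 11.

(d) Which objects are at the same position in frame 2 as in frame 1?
none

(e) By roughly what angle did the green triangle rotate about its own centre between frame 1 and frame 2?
38° clockwise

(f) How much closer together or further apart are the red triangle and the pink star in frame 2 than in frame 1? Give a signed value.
-2

Distance in frame 1: 6. Distance in frame 2: 4.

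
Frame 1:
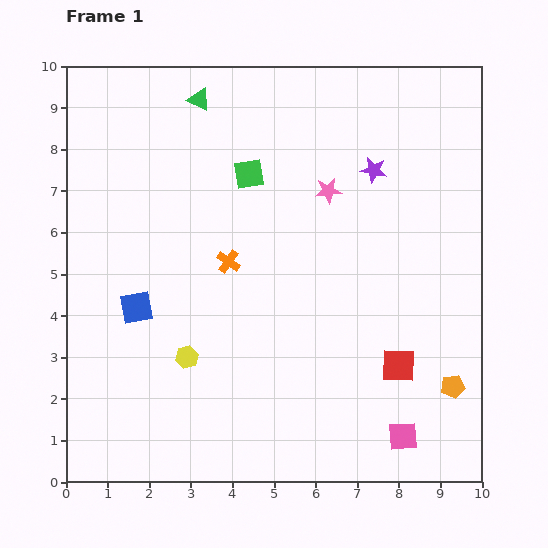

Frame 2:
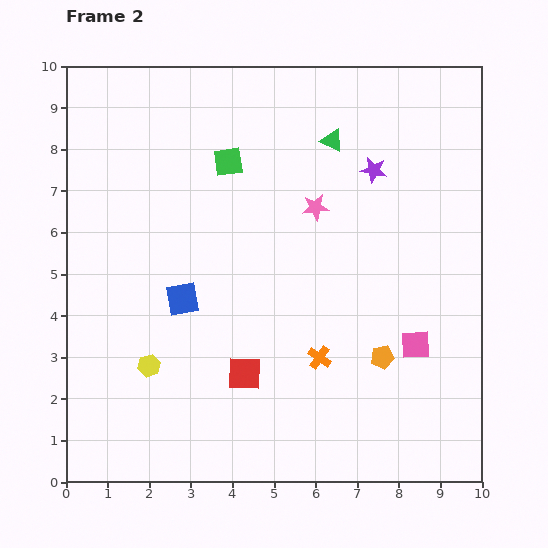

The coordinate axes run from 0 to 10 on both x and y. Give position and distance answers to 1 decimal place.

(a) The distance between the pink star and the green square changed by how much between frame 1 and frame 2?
+0.5

Distance in frame 1: 1.9. Distance in frame 2: 2.4.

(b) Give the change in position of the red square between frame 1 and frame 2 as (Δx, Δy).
(-3.7, -0.2)

The red square was at (8.0, 2.8) in frame 1 and (4.3, 2.6) in frame 2.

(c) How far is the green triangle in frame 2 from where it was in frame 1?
3.4

The green triangle moved from (3.2, 9.2) to (6.4, 8.2), a distance of √(3.2² + 1.0²) ≈ 3.4.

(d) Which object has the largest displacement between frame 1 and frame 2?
the red square

(moved 3.7; next 3.4)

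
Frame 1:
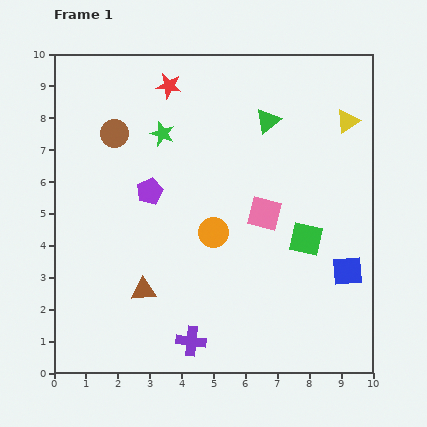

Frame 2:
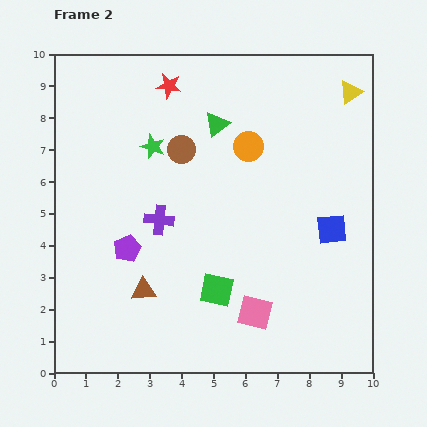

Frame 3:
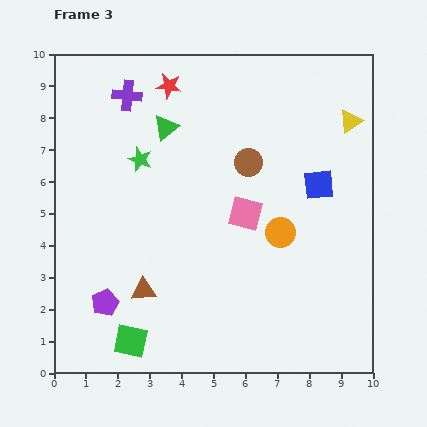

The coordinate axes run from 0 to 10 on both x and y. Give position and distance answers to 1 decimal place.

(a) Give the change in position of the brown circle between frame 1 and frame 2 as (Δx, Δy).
(2.1, -0.5)

The brown circle was at (1.9, 7.5) in frame 1 and (4.0, 7.0) in frame 2.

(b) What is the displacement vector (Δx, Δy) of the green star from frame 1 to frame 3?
(-0.7, -0.8)

The green star was at (3.4, 7.5) in frame 1 and (2.7, 6.7) in frame 3.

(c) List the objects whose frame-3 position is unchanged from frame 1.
the red star, the brown triangle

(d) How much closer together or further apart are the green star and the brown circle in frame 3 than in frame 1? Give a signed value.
+1.9

Distance in frame 1: 1.5. Distance in frame 3: 3.4.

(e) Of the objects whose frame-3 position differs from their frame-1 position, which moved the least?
the yellow triangle

(moved 0.1)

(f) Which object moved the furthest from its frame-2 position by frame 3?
the purple cross

(moved 4.0; next 3.1)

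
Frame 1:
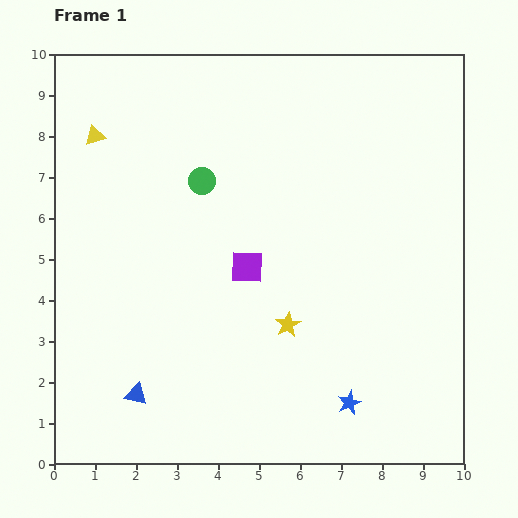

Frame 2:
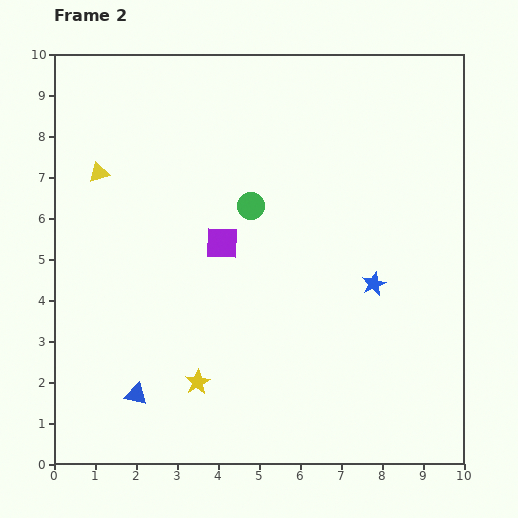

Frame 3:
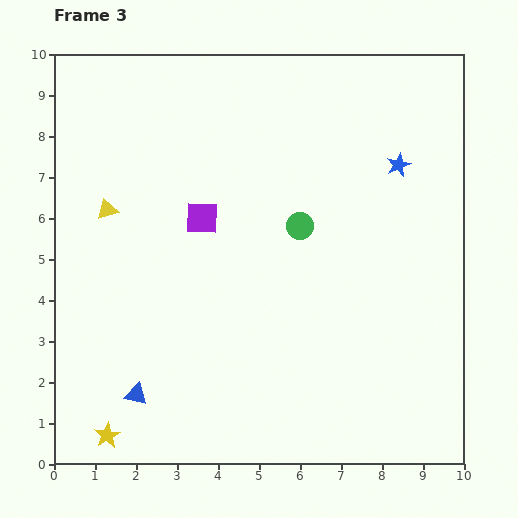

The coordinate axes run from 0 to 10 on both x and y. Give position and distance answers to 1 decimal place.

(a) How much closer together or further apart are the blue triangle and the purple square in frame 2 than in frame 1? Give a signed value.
+0.2

Distance in frame 1: 4.1. Distance in frame 2: 4.3.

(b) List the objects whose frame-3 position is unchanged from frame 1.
the blue triangle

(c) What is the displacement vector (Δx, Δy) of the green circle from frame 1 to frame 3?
(2.4, -1.1)

The green circle was at (3.6, 6.9) in frame 1 and (6.0, 5.8) in frame 3.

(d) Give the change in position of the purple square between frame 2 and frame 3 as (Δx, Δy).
(-0.5, 0.6)

The purple square was at (4.1, 5.4) in frame 2 and (3.6, 6.0) in frame 3.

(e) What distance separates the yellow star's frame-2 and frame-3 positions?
2.6

The yellow star moved from (3.5, 2.0) to (1.3, 0.7), a distance of √(2.2² + 1.3²) ≈ 2.6.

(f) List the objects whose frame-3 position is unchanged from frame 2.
the blue triangle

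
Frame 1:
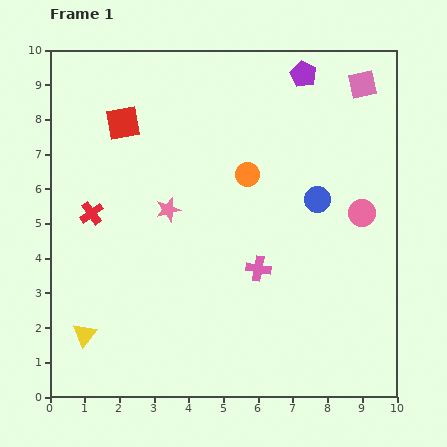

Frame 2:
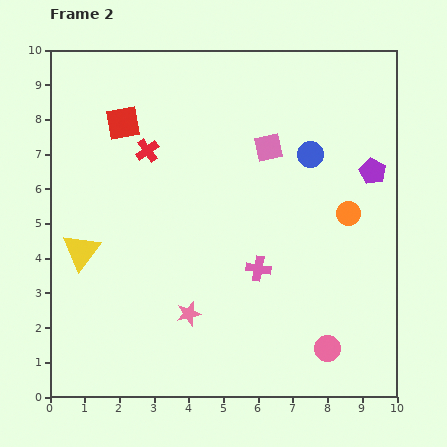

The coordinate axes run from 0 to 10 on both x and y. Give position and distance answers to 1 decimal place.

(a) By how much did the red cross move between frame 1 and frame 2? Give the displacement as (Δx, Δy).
(1.6, 1.8)

The red cross was at (1.2, 5.3) in frame 1 and (2.8, 7.1) in frame 2.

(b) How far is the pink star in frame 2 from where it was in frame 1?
3.1

The pink star moved from (3.4, 5.4) to (4.0, 2.4), a distance of √(0.6² + 3.0²) ≈ 3.1.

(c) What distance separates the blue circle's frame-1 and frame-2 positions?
1.3

The blue circle moved from (7.7, 5.7) to (7.5, 7.0), a distance of √(0.2² + 1.3²) ≈ 1.3.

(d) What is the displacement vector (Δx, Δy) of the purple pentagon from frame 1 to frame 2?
(2.0, -2.8)

The purple pentagon was at (7.3, 9.3) in frame 1 and (9.3, 6.5) in frame 2.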